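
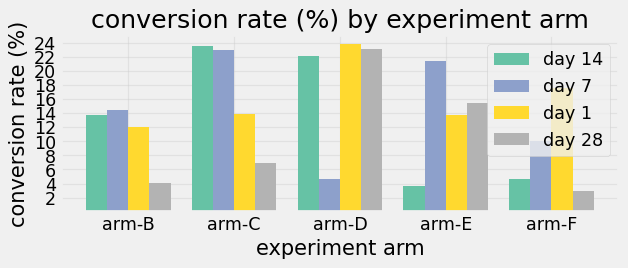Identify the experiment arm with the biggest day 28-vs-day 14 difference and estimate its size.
arm-C, ≈ 18 %

arm-C: day 28 ≈ 6, day 14 ≈ 24 → gap ≈ 18. Next-largest (arm-E) is only ≈ 12.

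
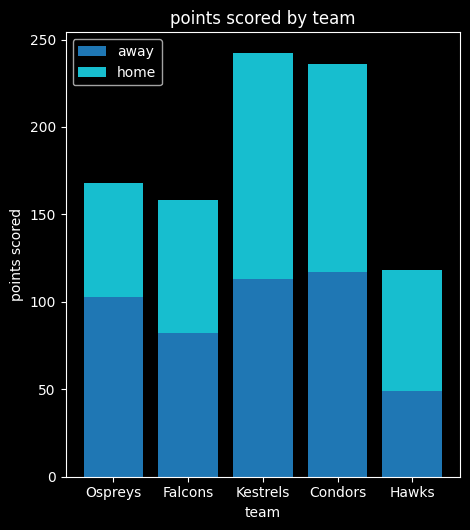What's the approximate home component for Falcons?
≈ 75

home top ≈ 150, bottom ≈ 75; segment ≈ 75.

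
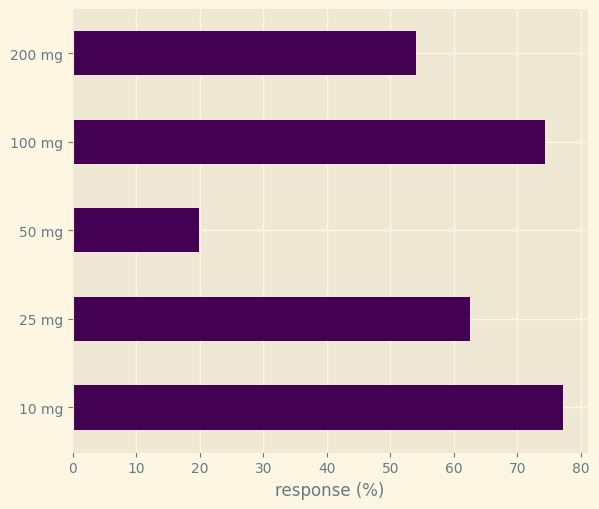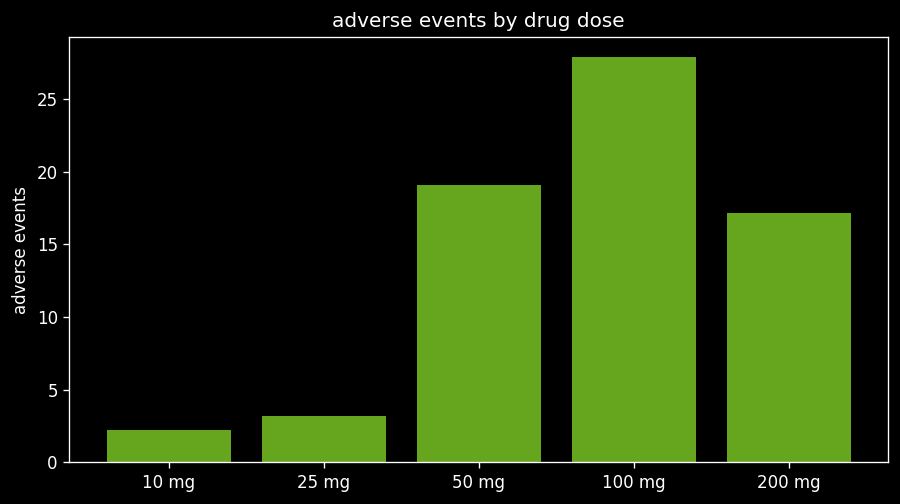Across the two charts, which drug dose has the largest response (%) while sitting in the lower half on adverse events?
Chart 2 median adverse events ≈ 15; below-median drug doses: 10 mg, 25 mg. Among those, 10 mg has the highest response (%) (≈ 80).

10 mg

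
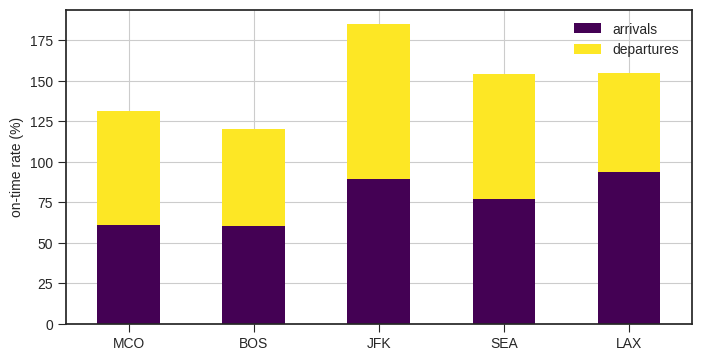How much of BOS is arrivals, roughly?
≈ 60

arrivals top ≈ 60, bottom ≈ 0; segment ≈ 60.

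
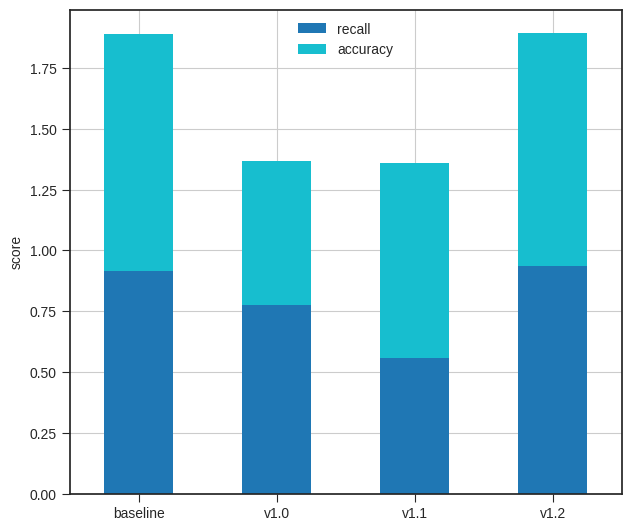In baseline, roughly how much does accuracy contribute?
≈ 0.8

accuracy top ≈ 1.8, bottom ≈ 1.0; segment ≈ 0.8.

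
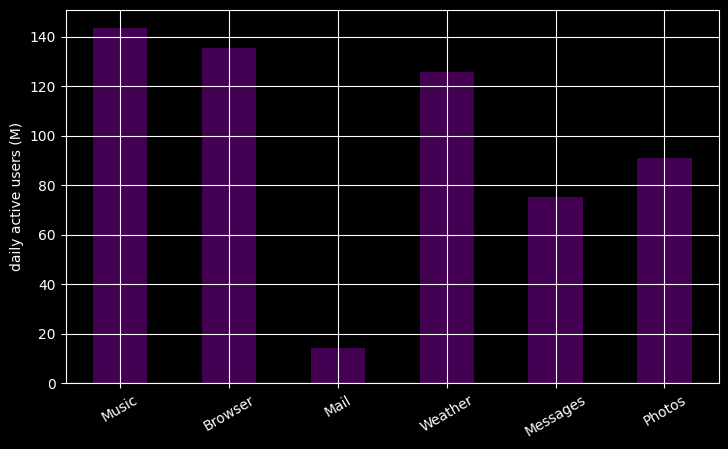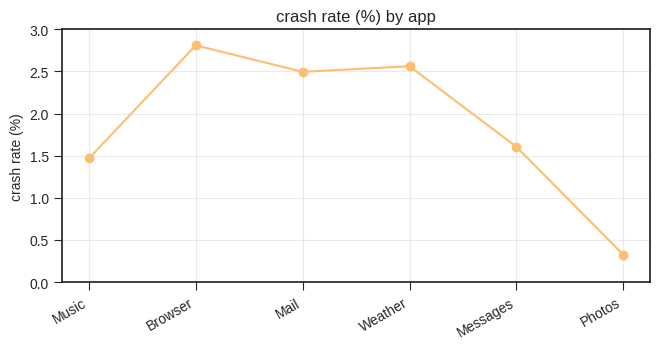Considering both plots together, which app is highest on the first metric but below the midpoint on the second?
Chart 2 median crash rate (%) ≈ 2; below-median apps: Music, Messages, Photos. Among those, Music has the highest daily active users (M) (≈ 140).

Music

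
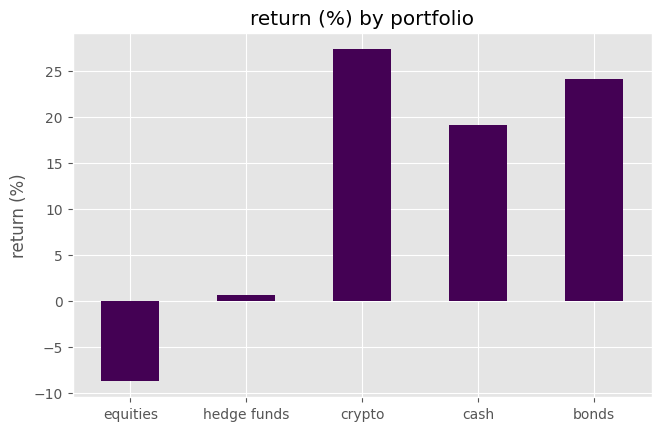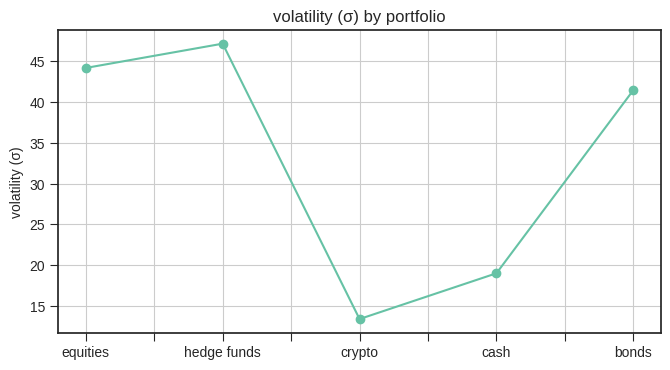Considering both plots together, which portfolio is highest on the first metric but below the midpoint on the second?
crypto

Chart 2 median volatility (σ) ≈ 40; below-median portfolios: crypto, cash. Among those, crypto has the highest return (%) (≈ 25).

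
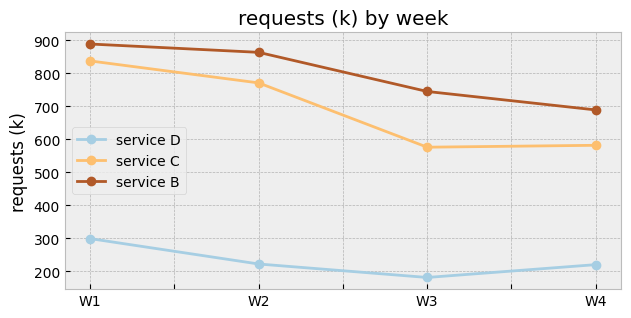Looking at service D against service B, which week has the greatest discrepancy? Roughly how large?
W2: service D ≈ 200, service B ≈ 900 → gap ≈ 700. Next-largest (W1) is only ≈ 600.

W2, ≈ 700 k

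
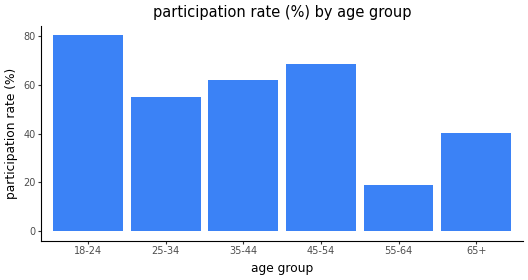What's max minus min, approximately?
≈ 60

Max 18-24 ≈ 80, min 55-64 ≈ 20; range ≈ 60.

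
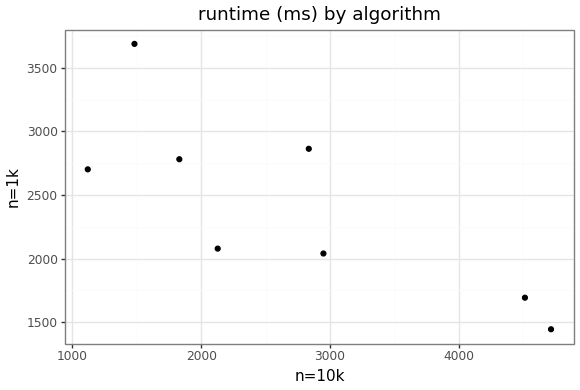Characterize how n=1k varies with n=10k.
Points are negatively correlated; strong (|r| ≈ 0.8).

negative, strong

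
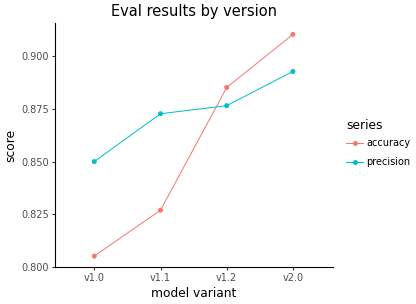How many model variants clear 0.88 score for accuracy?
2

Above 0.88: v1.2, v2.0.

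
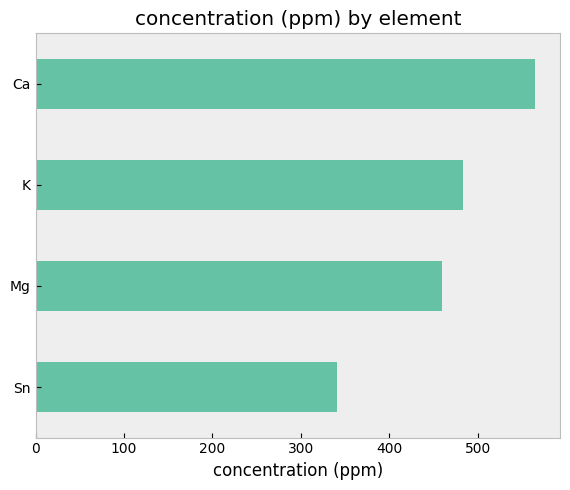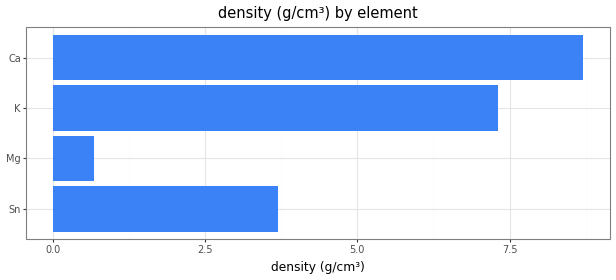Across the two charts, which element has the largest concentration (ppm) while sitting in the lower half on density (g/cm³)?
Mg

Chart 2 median density (g/cm³) ≈ 6; below-median elements: Sn, Mg. Among those, Mg has the highest concentration (ppm) (≈ 500).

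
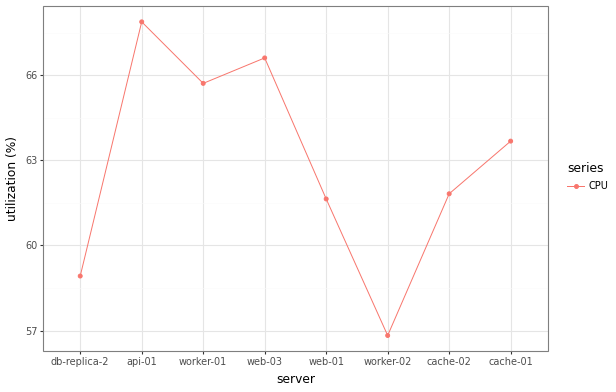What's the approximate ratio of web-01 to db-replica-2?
web-01 ≈ 62, db-replica-2 ≈ 59; 62/59 ≈ 1.05.

≈ 1.05×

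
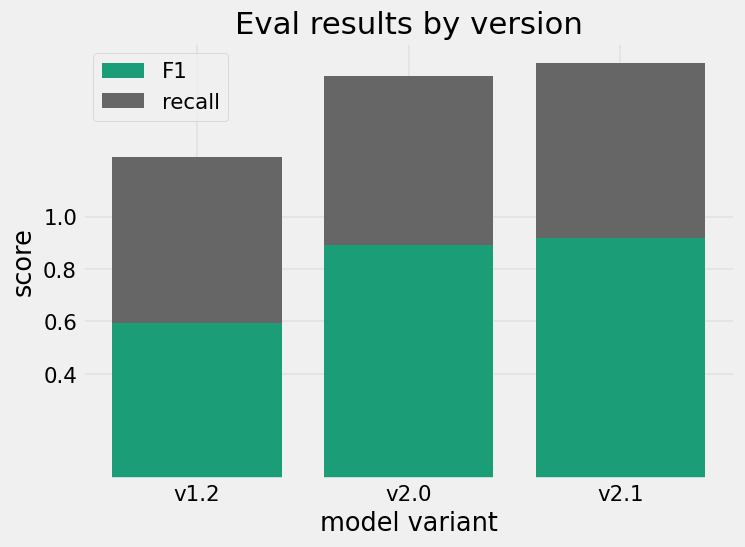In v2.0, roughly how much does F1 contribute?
≈ 0.8

F1 top ≈ 0.8, bottom ≈ 0.0; segment ≈ 0.8.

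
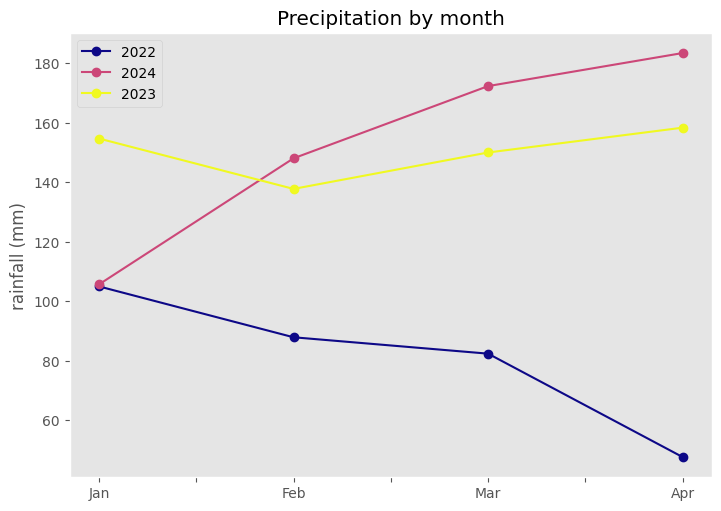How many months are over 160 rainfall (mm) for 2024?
2

Above 160: Mar, Apr.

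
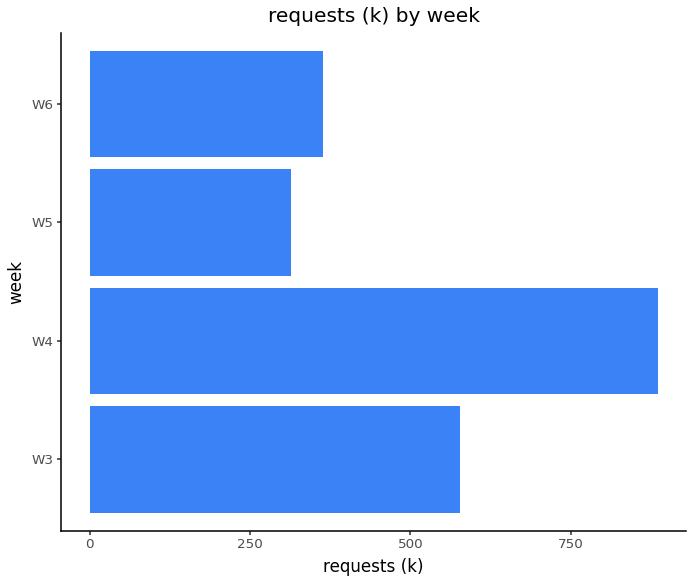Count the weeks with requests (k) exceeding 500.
2

Above 500: W3, W4.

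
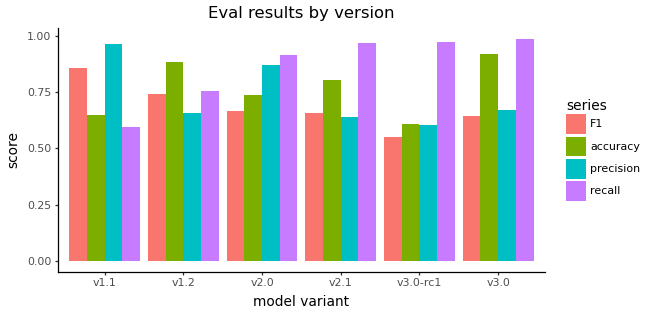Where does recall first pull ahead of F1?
v1.1: recall ≈ 0.6 vs F1 ≈ 0.9 (not yet); v1.2: recall ≈ 0.8 vs F1 ≈ 0.7 (first crossover).

v1.2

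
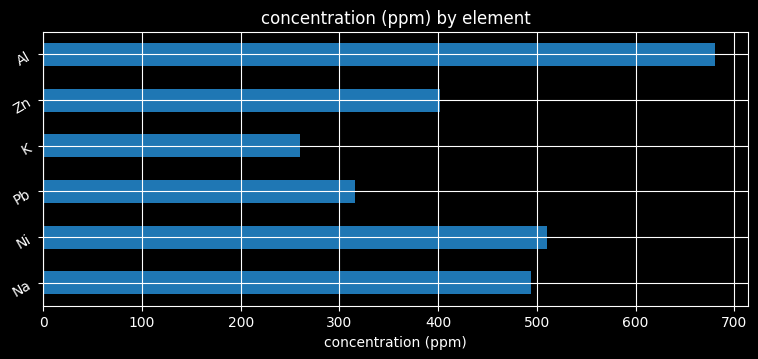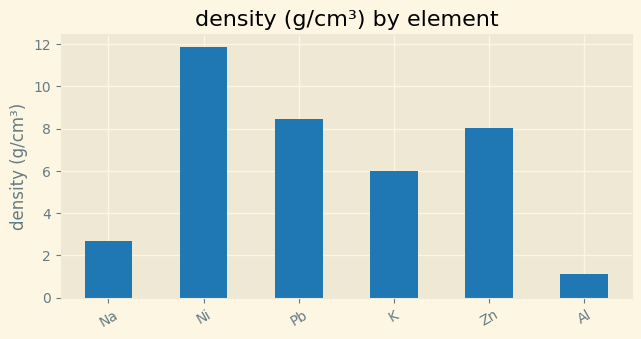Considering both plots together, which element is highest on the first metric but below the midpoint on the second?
Al

Chart 2 median density (g/cm³) ≈ 8; below-median elements: Na, K, Al. Among those, Al has the highest concentration (ppm) (≈ 700).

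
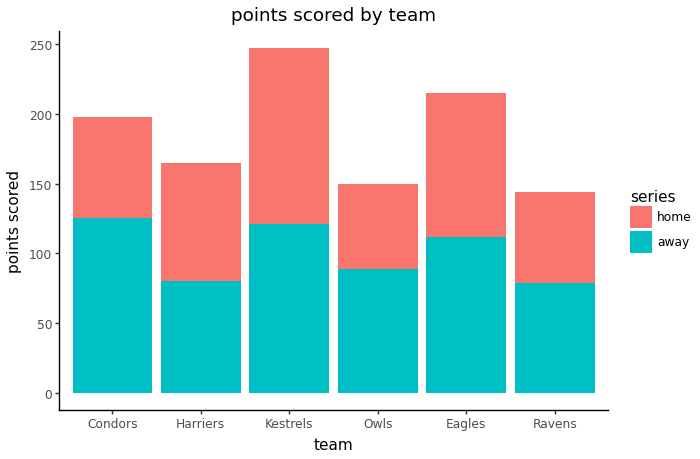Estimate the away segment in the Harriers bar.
≈ 75

away top ≈ 75, bottom ≈ 0; segment ≈ 75.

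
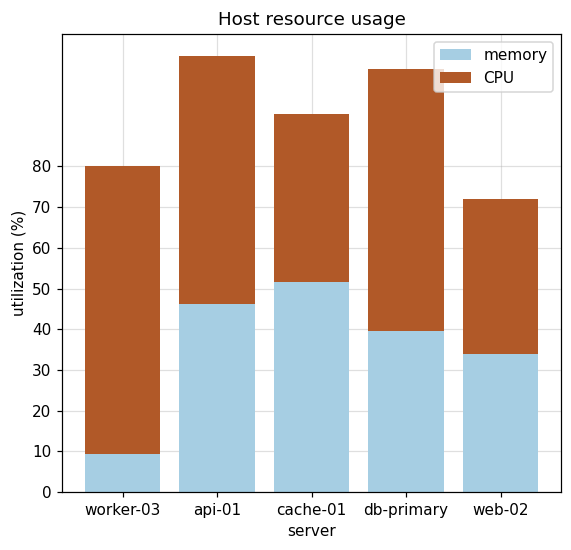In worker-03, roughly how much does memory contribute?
≈ 10

memory top ≈ 10, bottom ≈ 0; segment ≈ 10.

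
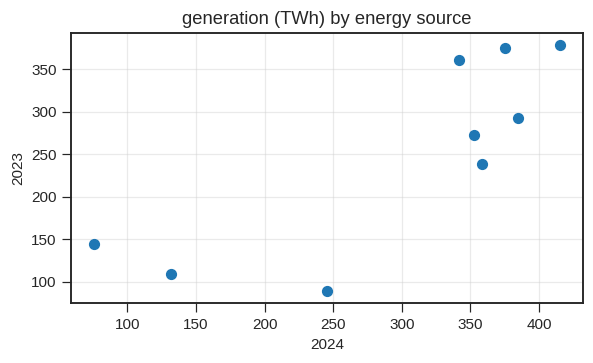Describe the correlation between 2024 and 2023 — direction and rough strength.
positive, strong

Points are positively correlated; strong (|r| ≈ 0.8).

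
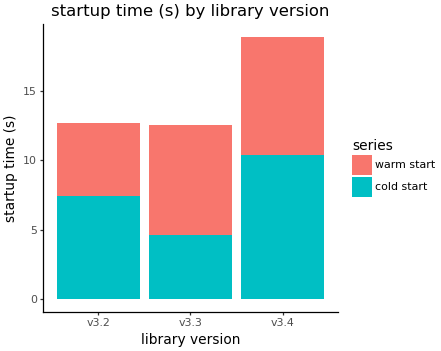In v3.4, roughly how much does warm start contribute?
≈ 8

warm start top ≈ 18, bottom ≈ 10; segment ≈ 8.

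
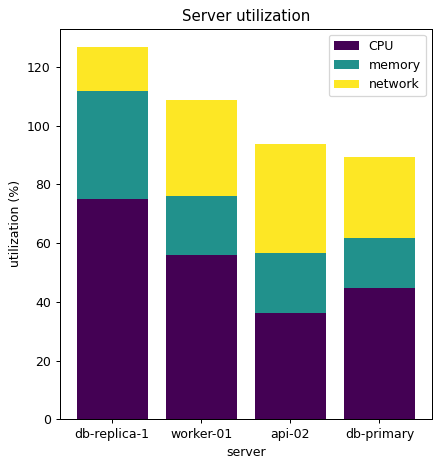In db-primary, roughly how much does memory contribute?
memory top ≈ 60, bottom ≈ 40; segment ≈ 20.

≈ 20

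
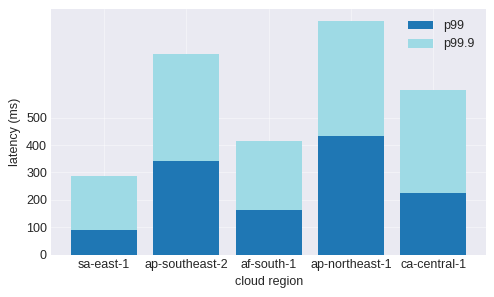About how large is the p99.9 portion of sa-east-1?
≈ 200

p99.9 top ≈ 300, bottom ≈ 100; segment ≈ 200.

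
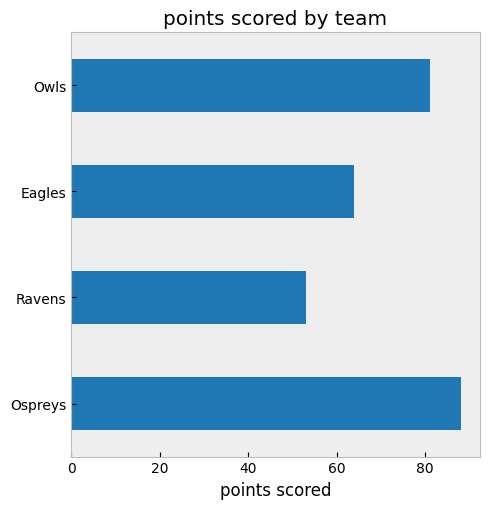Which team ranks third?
Top 4: Ospreys ≈ 90, Owls ≈ 80, Eagles ≈ 60, Ravens ≈ 50.

Eagles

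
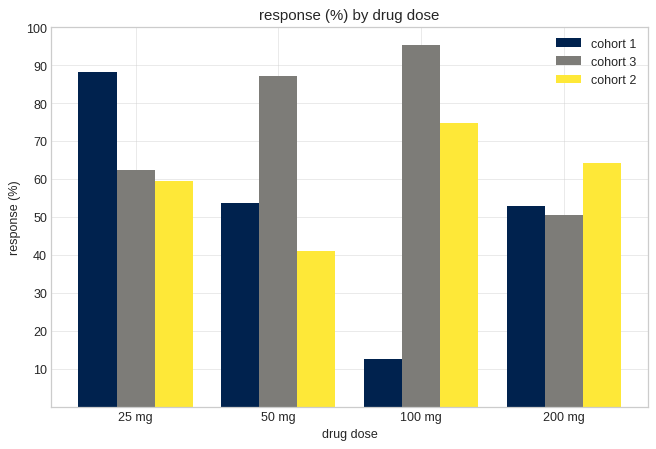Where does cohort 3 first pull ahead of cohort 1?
25 mg: cohort 3 ≈ 60 vs cohort 1 ≈ 90 (not yet); 50 mg: cohort 3 ≈ 90 vs cohort 1 ≈ 50 (first crossover).

50 mg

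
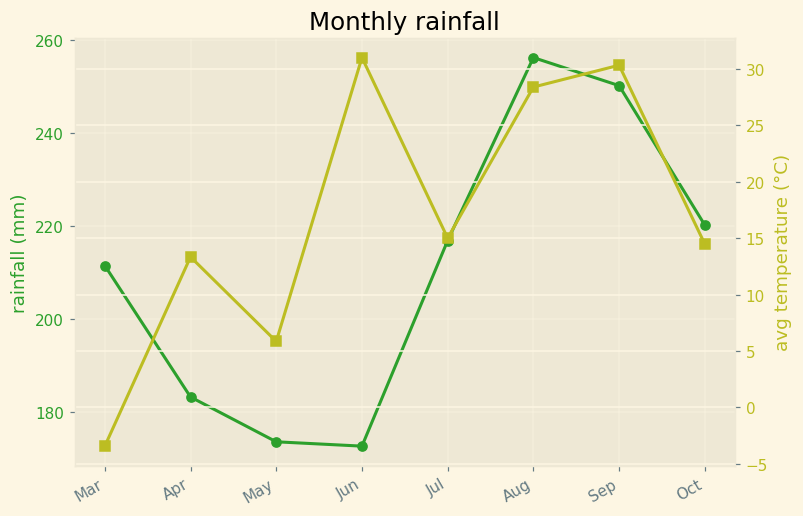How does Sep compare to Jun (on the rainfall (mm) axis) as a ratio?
≈ 1.47×

Sep ≈ 250, Jun ≈ 170; 250/170 ≈ 1.47.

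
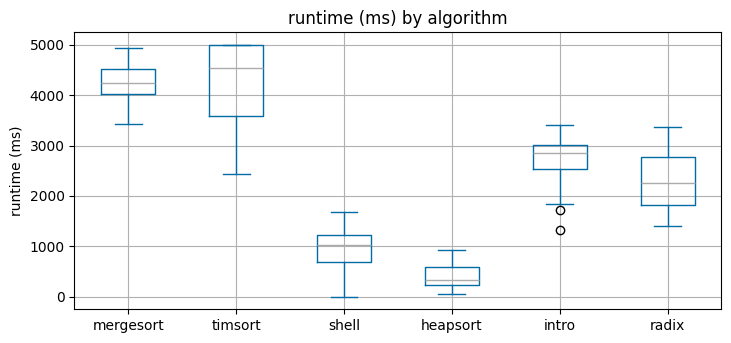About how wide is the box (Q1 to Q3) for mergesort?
Q3 ≈ 4500, Q1 ≈ 4000; IQR ≈ 500.

≈ 500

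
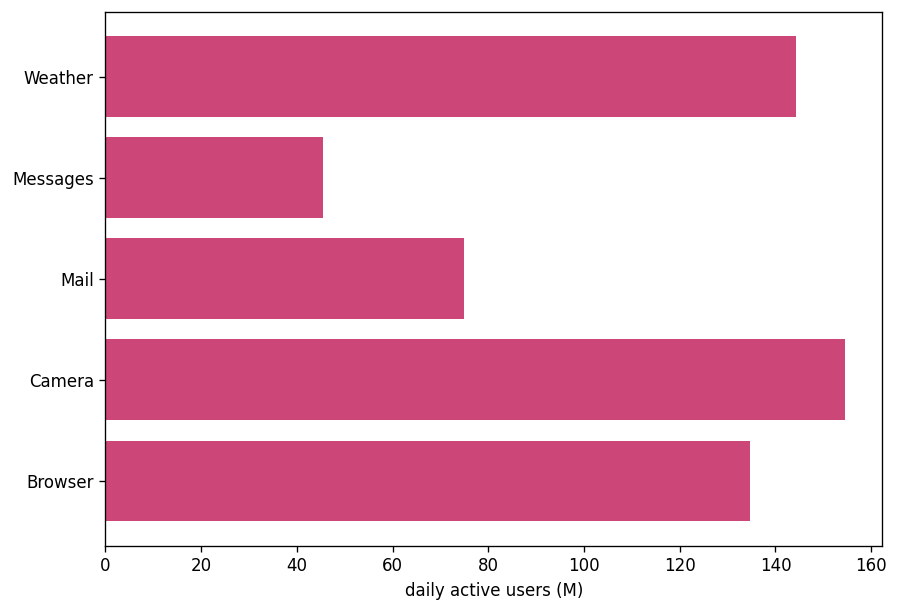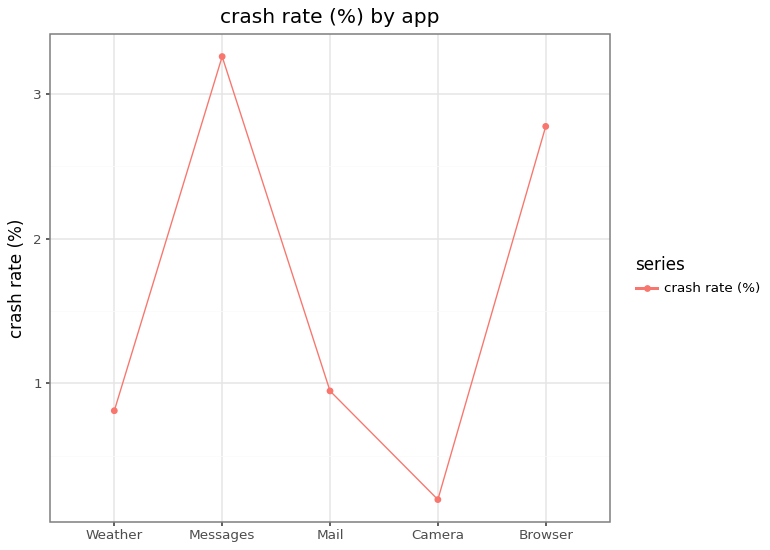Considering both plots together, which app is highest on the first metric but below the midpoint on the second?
Camera

Chart 2 median crash rate (%) ≈ 1; below-median apps: Weather, Camera. Among those, Camera has the highest daily active users (M) (≈ 160).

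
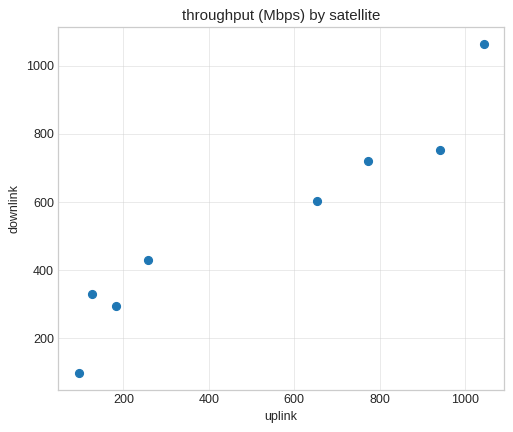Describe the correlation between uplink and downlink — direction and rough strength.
positive, strong

Points are positively correlated; strong (|r| ≈ 1.0).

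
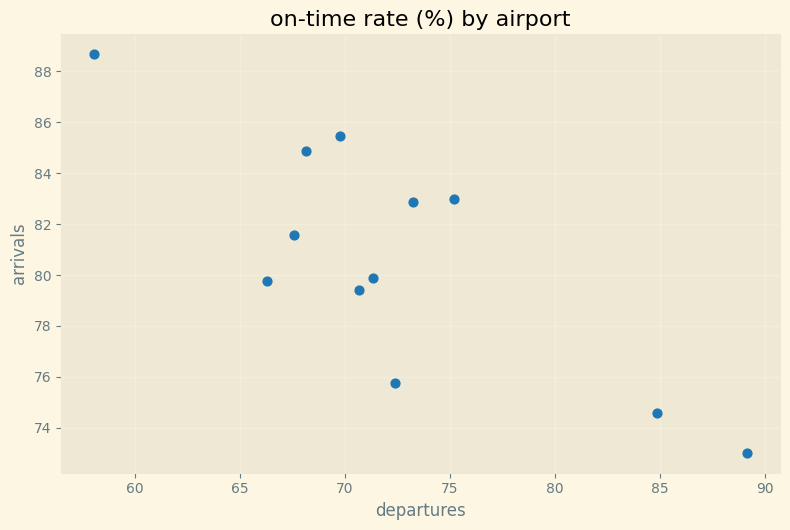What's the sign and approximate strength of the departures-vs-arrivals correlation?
Points are negatively correlated; strong (|r| ≈ 0.8).

negative, strong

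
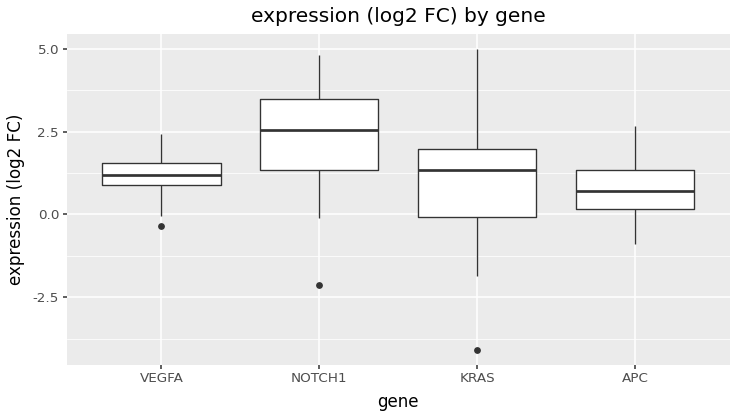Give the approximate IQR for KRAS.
Q3 ≈ 2.0, Q1 ≈ 0.0; IQR ≈ 2.0.

≈ 2.0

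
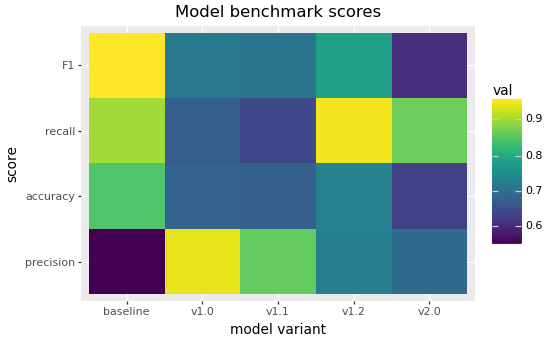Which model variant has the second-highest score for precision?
Top 3 for precision: v1.0 ≈ 0.95, v1.1 ≈ 0.85, v1.2 ≈ 0.75.

v1.1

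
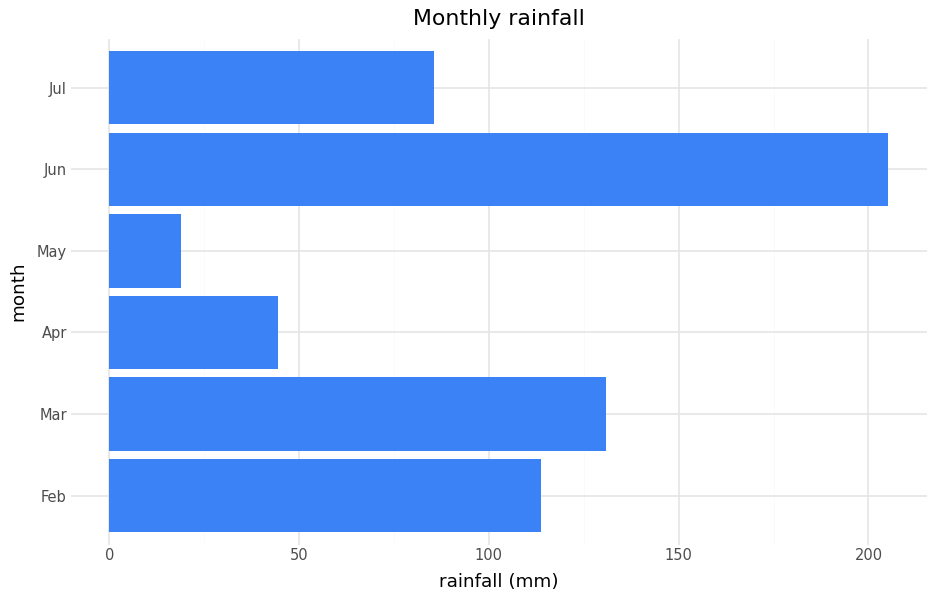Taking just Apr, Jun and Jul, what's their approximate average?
≈ 107

(40 + 200 + 80) / 3 ≈ 107.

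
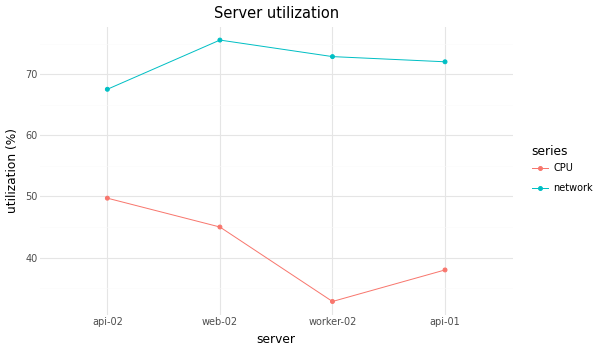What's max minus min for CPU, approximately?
Max api-02 ≈ 50, min worker-02 ≈ 35; range ≈ 15.

≈ 15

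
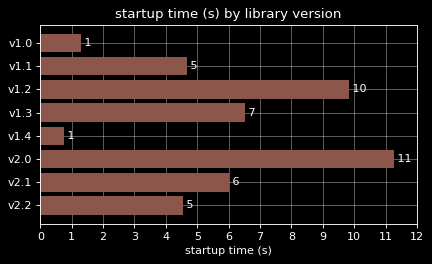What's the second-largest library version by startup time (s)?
Top 3: v2.0 ≈ 11, v1.2 ≈ 10, v1.3 ≈ 7.

v1.2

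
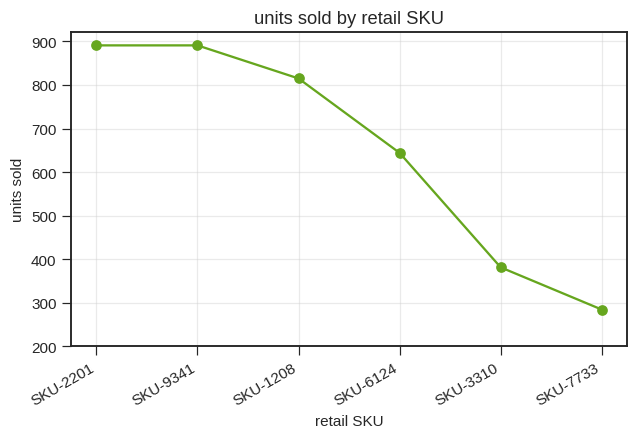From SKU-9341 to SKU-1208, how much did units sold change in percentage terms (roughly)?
SKU-9341 ≈ 900, SKU-1208 ≈ 800; (800 − 900) / 900 ≈ -11.1%.

≈ -11.1%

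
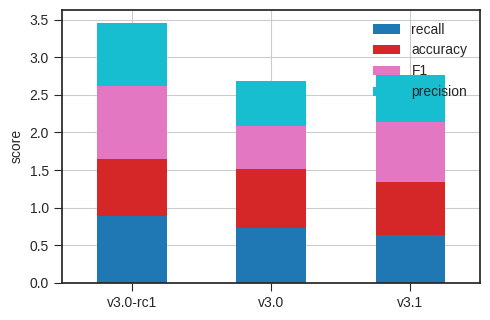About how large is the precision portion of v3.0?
≈ 0.5

precision top ≈ 2.5, bottom ≈ 2.0; segment ≈ 0.5.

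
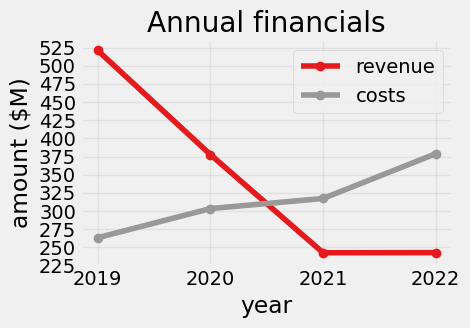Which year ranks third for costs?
Top 4 for costs: 2022 ≈ 375, 2021 ≈ 325, 2020 ≈ 300, 2019 ≈ 275.

2020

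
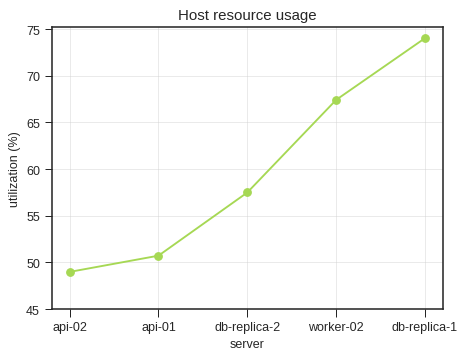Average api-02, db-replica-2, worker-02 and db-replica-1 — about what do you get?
(50 + 55 + 65 + 75) / 4 ≈ 61.

≈ 61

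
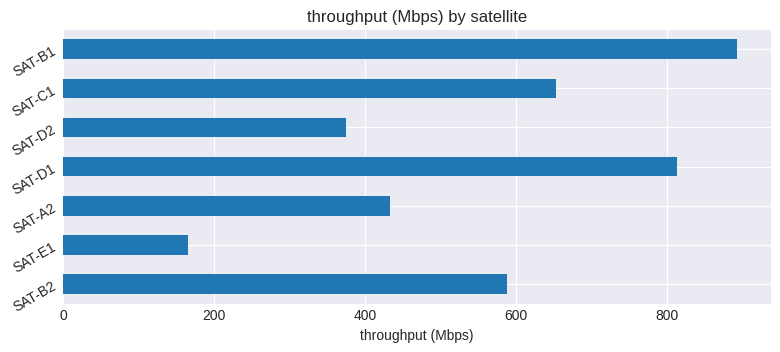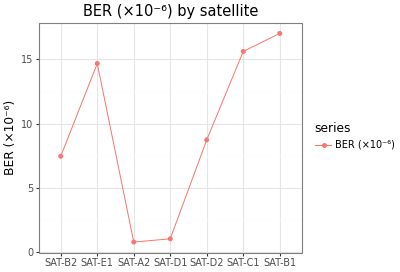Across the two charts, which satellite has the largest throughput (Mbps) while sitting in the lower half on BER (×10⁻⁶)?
SAT-D1

Chart 2 median BER (×10⁻⁶) ≈ 8; below-median satellites: SAT-B2, SAT-A2, SAT-D1. Among those, SAT-D1 has the highest throughput (Mbps) (≈ 800).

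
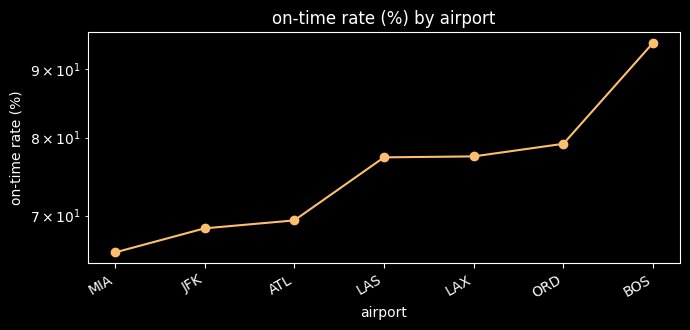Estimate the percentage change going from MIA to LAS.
≈ +15.4%

MIA ≈ 65, LAS ≈ 75; (75 − 65) / 65 ≈ +15.4%.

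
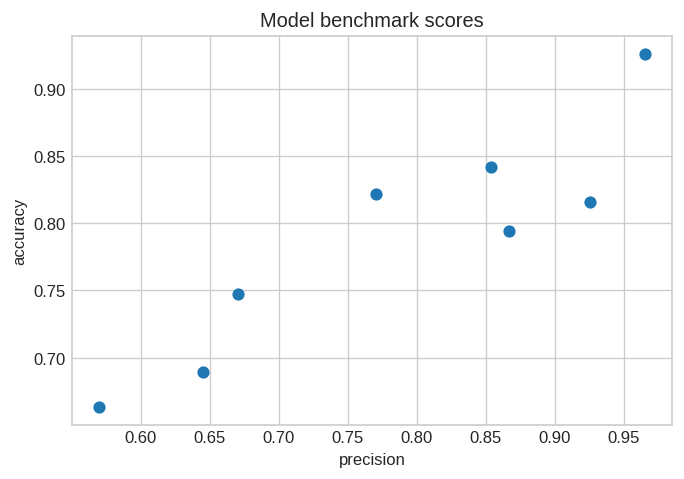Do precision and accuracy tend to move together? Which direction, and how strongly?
positive, strong

Points are positively correlated; strong (|r| ≈ 0.9).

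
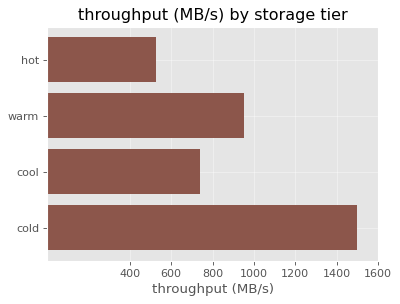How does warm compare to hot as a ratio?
warm ≈ 1000, hot ≈ 600; 1000/600 ≈ 1.67.

≈ 1.67×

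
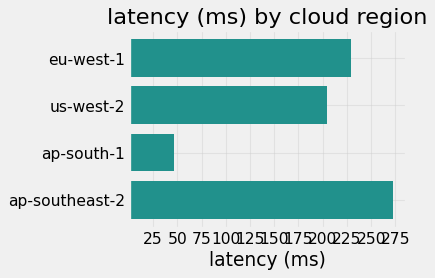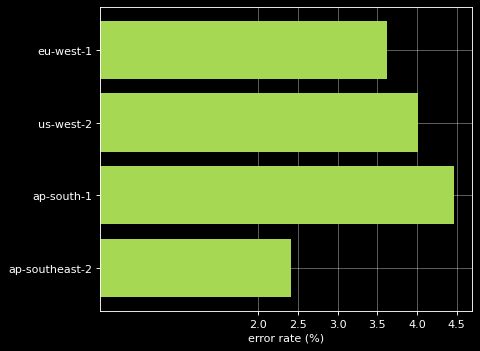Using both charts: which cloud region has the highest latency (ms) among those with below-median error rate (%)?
ap-southeast-2

Chart 2 median error rate (%) ≈ 4; below-median cloud regions: eu-west-1, ap-southeast-2. Among those, ap-southeast-2 has the highest latency (ms) (≈ 275).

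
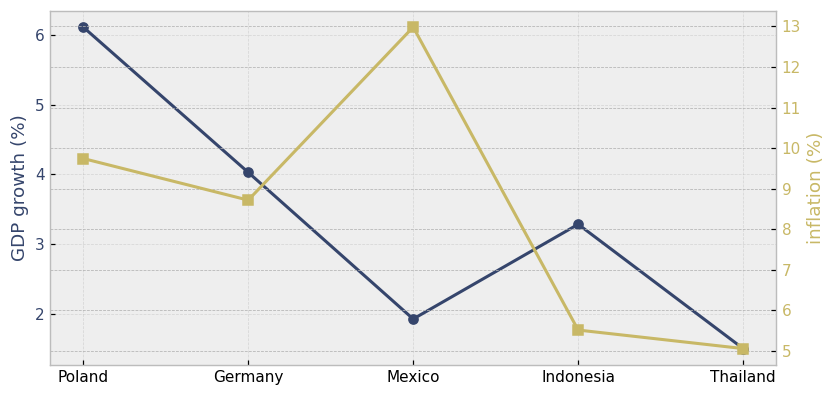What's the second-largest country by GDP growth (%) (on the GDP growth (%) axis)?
Top 3 (on the GDP growth (%) axis): Poland ≈ 6.0, Germany ≈ 4.0, Indonesia ≈ 3.5.

Germany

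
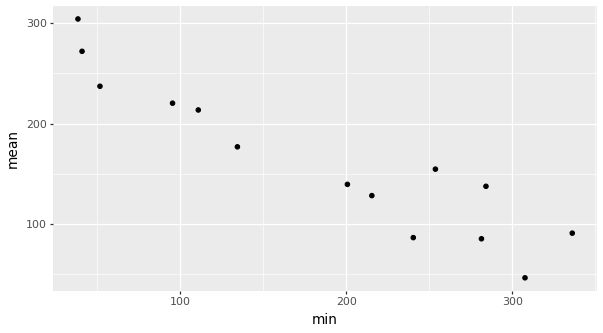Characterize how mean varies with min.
Points are negatively correlated; strong (|r| ≈ 0.9).

negative, strong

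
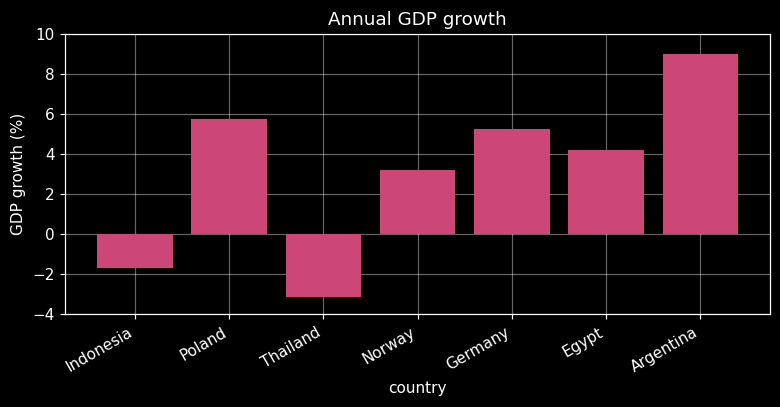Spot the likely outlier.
Thailand

Thailand ≈ -4; the rest sit between ≈ -2 and ≈ 8.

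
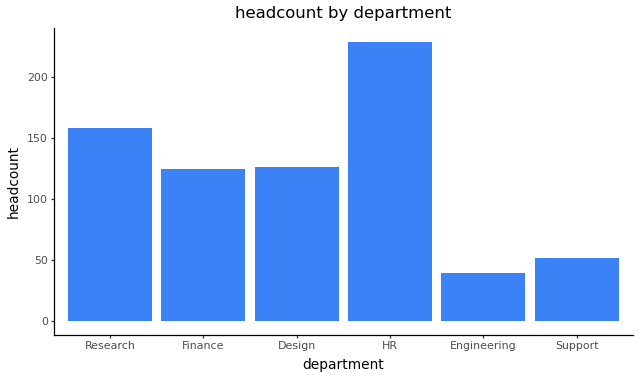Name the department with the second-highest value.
Top 3: HR ≈ 220, Research ≈ 160, Design ≈ 120.

Research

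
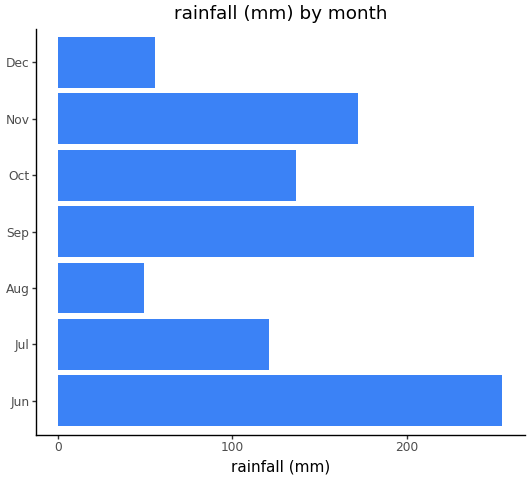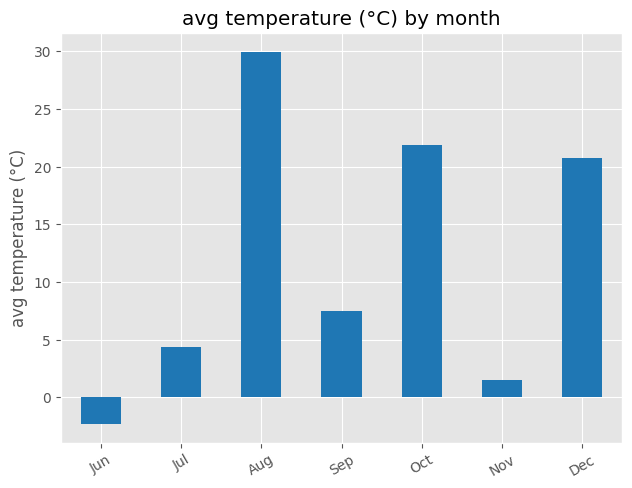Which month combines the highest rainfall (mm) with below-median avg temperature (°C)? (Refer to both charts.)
Jun

Chart 2 median avg temperature (°C) ≈ 5; below-median months: Jun, Jul, Nov. Among those, Jun has the highest rainfall (mm) (≈ 250).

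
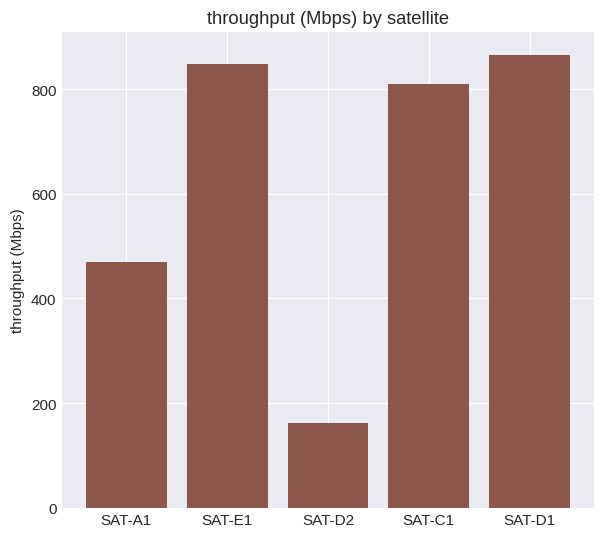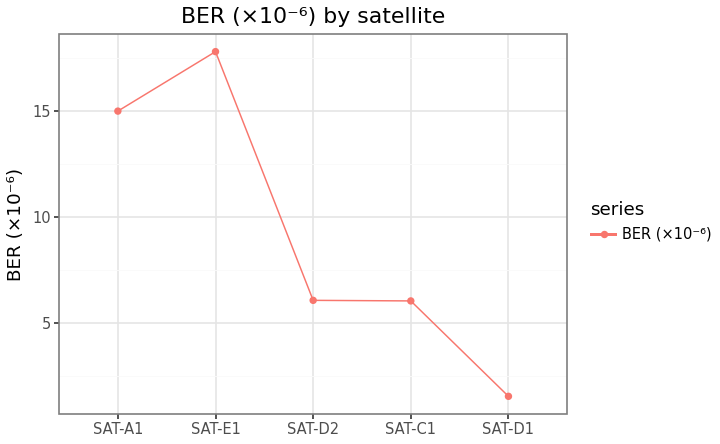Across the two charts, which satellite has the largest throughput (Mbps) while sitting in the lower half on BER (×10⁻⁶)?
SAT-D1

Chart 2 median BER (×10⁻⁶) ≈ 6; below-median satellites: SAT-C1, SAT-D1. Among those, SAT-D1 has the highest throughput (Mbps) (≈ 900).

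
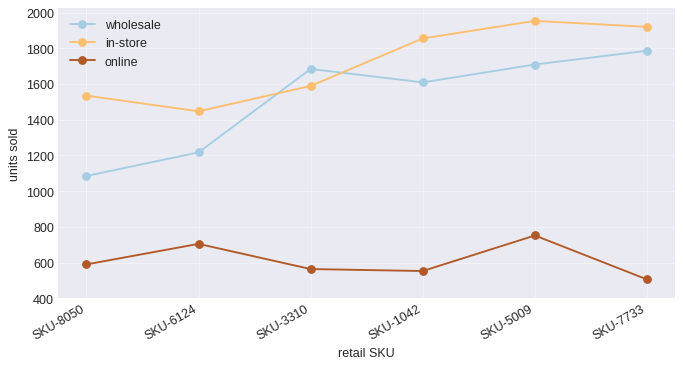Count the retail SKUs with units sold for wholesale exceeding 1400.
Above 1400: SKU-3310, SKU-1042, SKU-5009, SKU-7733.

4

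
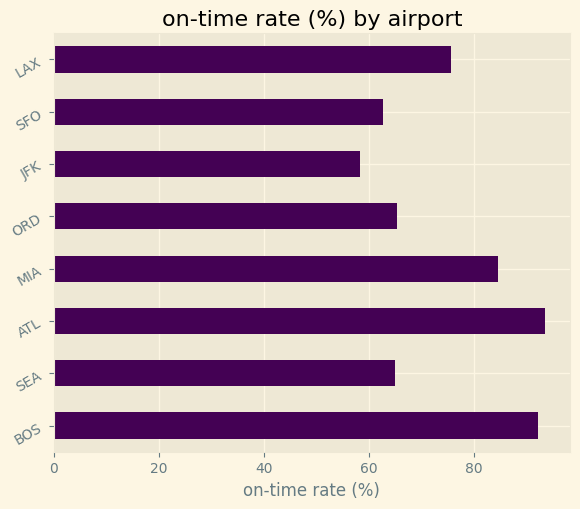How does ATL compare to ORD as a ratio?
ATL ≈ 90, ORD ≈ 70; 90/70 ≈ 1.29.

≈ 1.29×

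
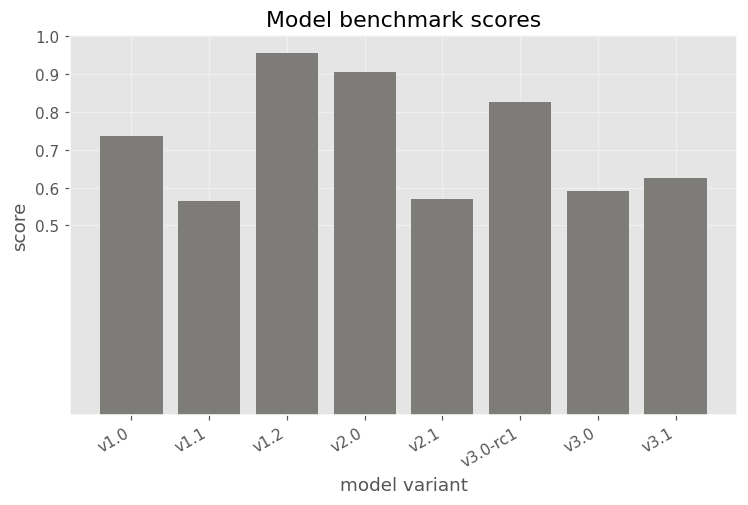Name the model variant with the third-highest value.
Top 4: v1.2 ≈ 1.0, v2.0 ≈ 0.9, v3.0-rc1 ≈ 0.8, v1.0 ≈ 0.7.

v3.0-rc1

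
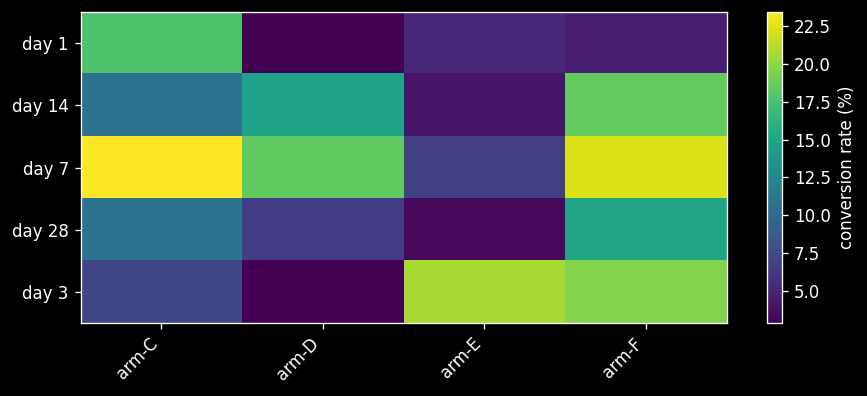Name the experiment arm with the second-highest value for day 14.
Top 3 for day 14: arm-F ≈ 18, arm-D ≈ 14, arm-C ≈ 10.

arm-D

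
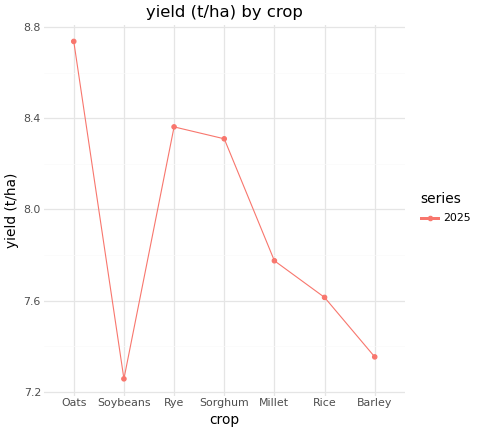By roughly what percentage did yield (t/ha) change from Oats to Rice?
≈ -13.6%

Oats ≈ 8.8, Rice ≈ 7.6; (7.6 − 8.8) / 8.8 ≈ -13.6%.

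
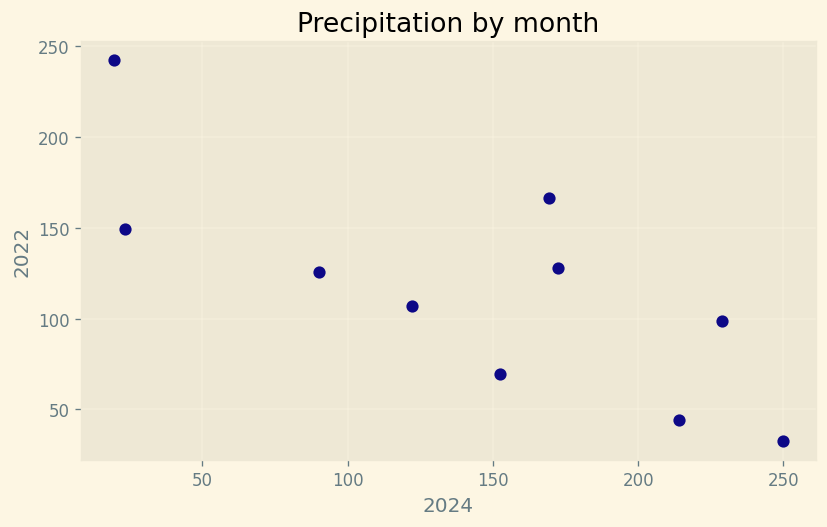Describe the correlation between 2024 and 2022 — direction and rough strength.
negative, strong

Points are negatively correlated; strong (|r| ≈ 0.8).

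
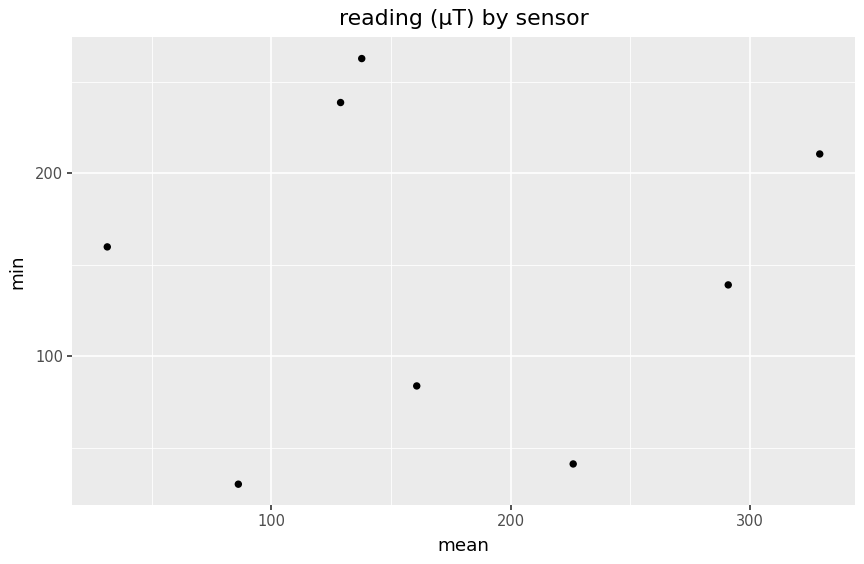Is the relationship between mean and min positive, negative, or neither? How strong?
no clear correlation

Points are roughly uncorrelated; weak (|r| ≈ 0.1).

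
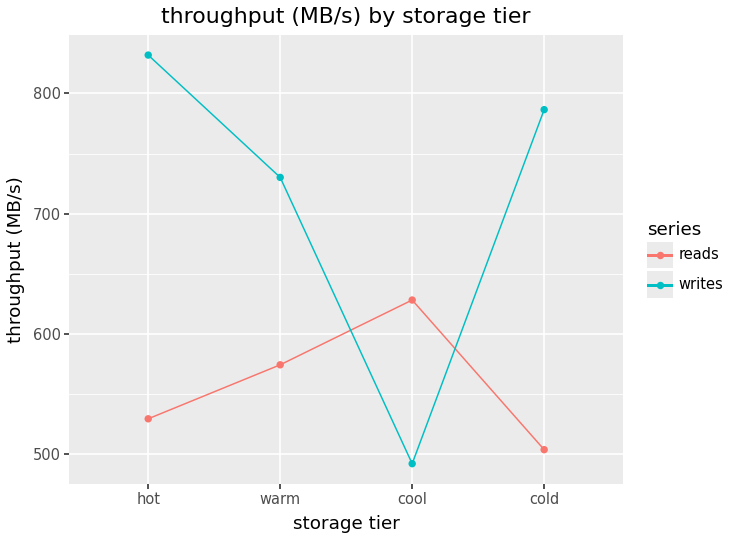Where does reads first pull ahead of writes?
cool

warm: reads ≈ 550 vs writes ≈ 750 (not yet); cool: reads ≈ 650 vs writes ≈ 500 (first crossover).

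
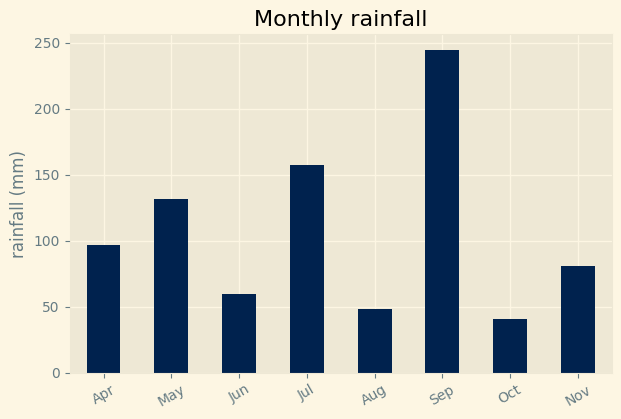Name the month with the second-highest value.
Jul

Top 3: Sep ≈ 250, Jul ≈ 150, May ≈ 125.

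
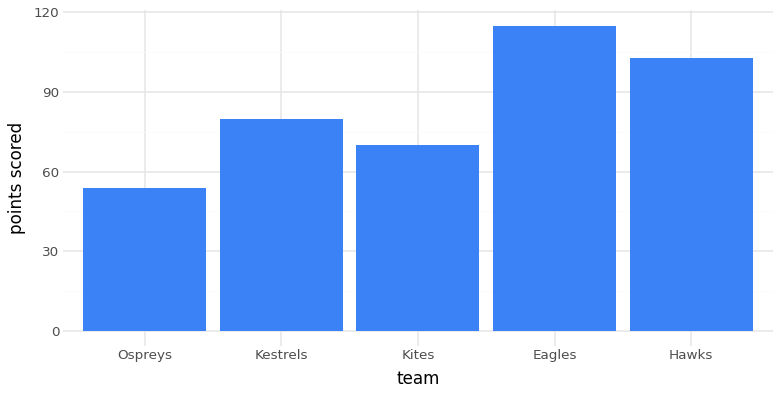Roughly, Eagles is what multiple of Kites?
Eagles ≈ 120, Kites ≈ 70; 120/70 ≈ 1.71.

≈ 1.71×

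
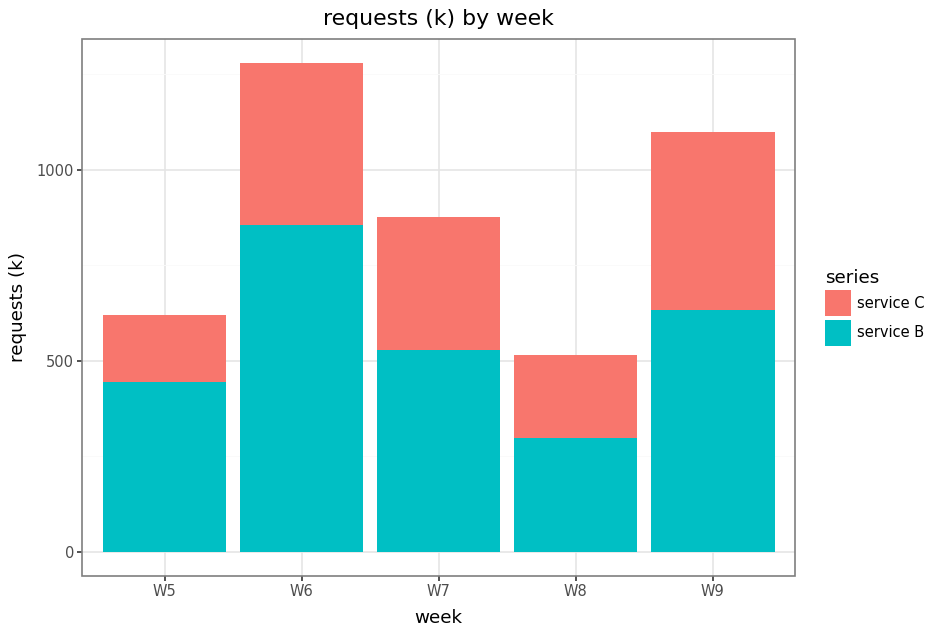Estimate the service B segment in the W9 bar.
service B top ≈ 600, bottom ≈ 0; segment ≈ 600.

≈ 600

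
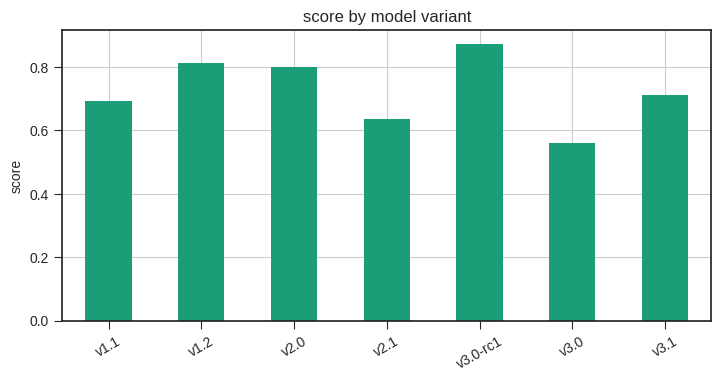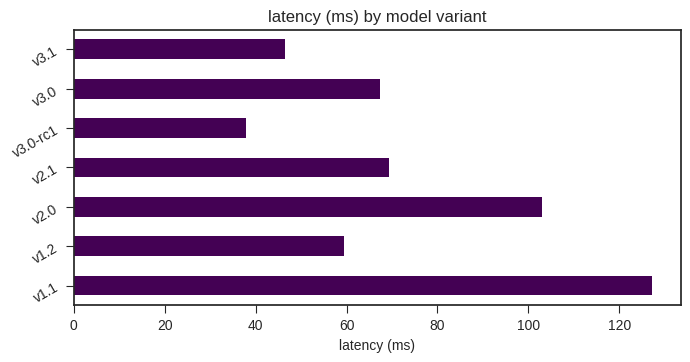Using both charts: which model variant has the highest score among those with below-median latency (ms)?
Chart 2 median latency (ms) ≈ 60; below-median model variants: v1.2, v3.0-rc1, v3.1. Among those, v3.0-rc1 has the highest score (≈ 0.9).

v3.0-rc1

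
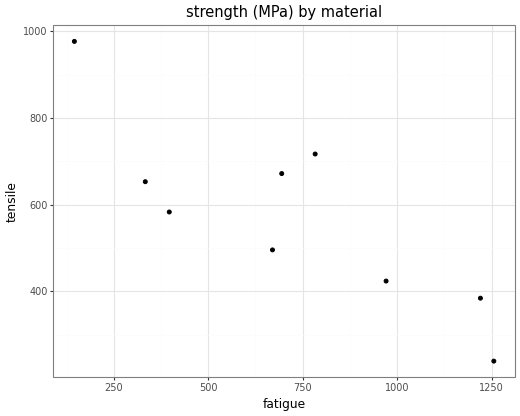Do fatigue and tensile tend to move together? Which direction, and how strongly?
Points are negatively correlated; strong (|r| ≈ 0.8).

negative, strong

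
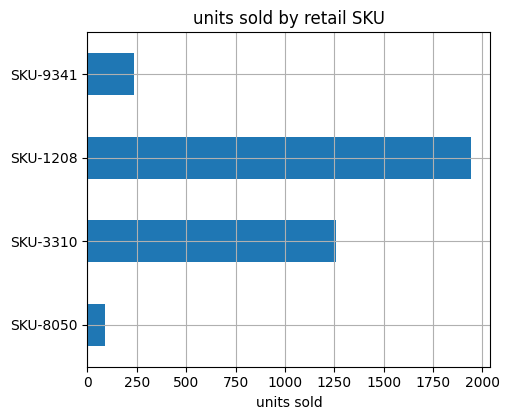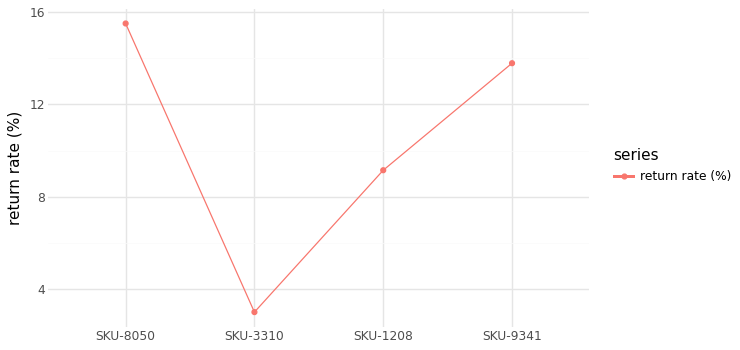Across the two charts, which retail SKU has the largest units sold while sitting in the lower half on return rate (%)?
Chart 2 median return rate (%) ≈ 12; below-median retail SKUs: SKU-3310, SKU-1208. Among those, SKU-1208 has the highest units sold (≈ 2000).

SKU-1208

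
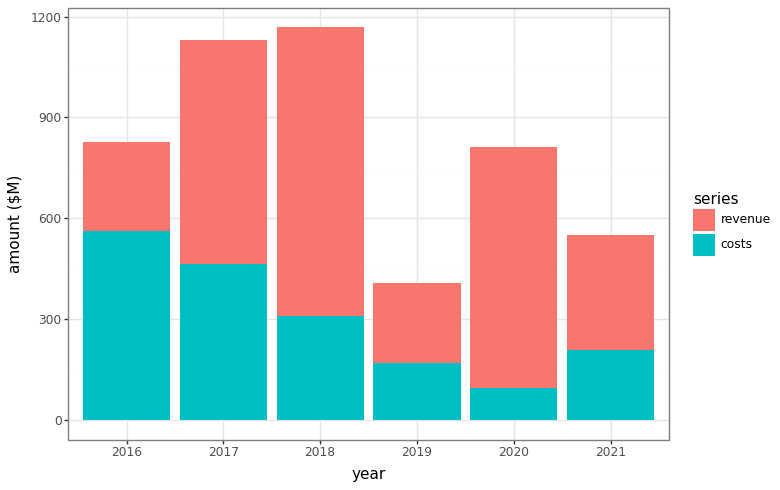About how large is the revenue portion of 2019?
≈ 200

revenue top ≈ 400, bottom ≈ 200; segment ≈ 200.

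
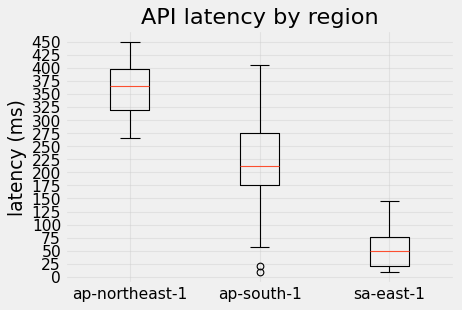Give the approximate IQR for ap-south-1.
Q3 ≈ 275, Q1 ≈ 175; IQR ≈ 100.

≈ 100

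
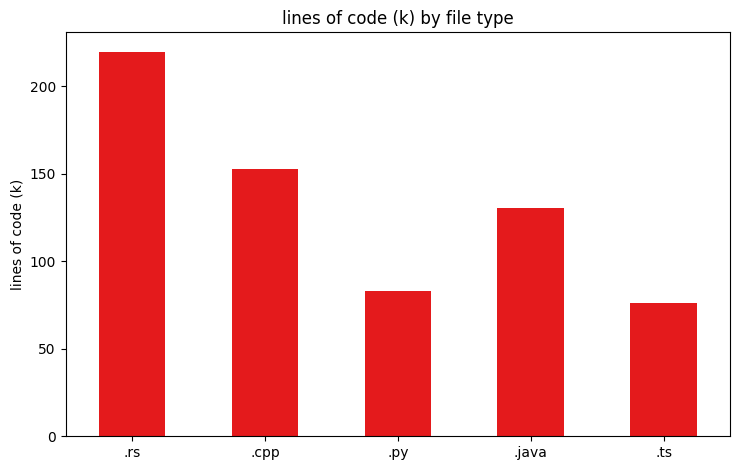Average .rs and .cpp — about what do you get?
≈ 190

(220 + 160) / 2 ≈ 190.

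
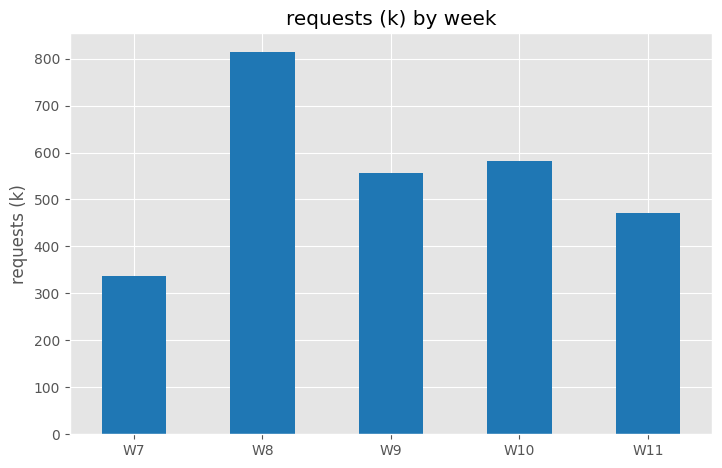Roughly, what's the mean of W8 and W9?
(800 + 600) / 2 ≈ 700.

≈ 700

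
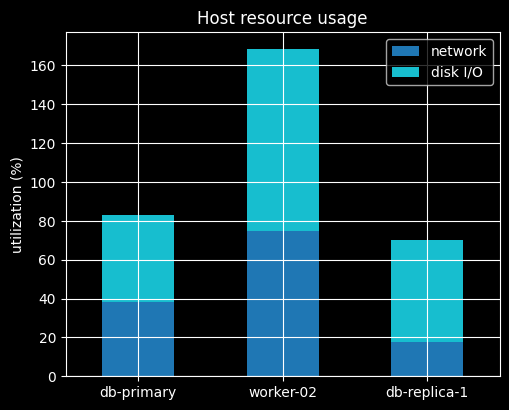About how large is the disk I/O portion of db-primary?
disk I/O top ≈ 80, bottom ≈ 40; segment ≈ 40.

≈ 40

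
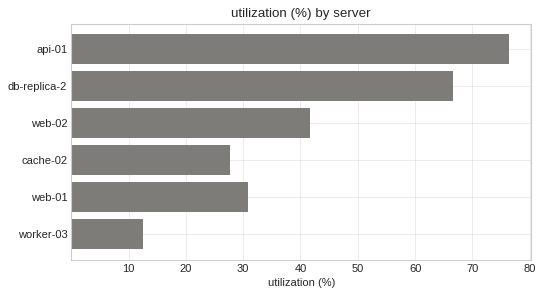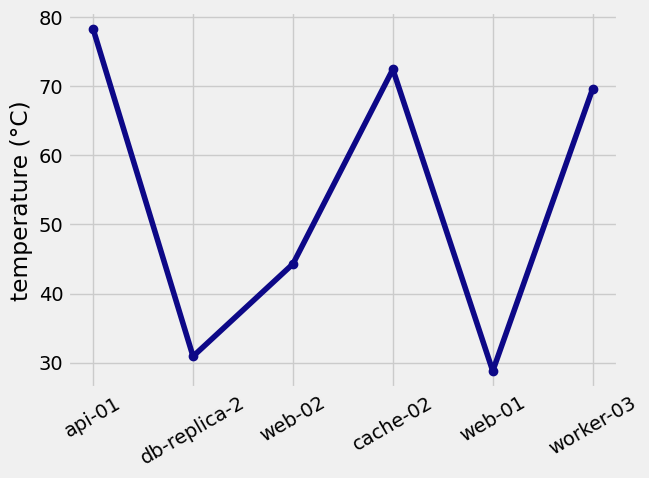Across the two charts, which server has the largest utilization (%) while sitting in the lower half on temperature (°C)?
db-replica-2

Chart 2 median temperature (°C) ≈ 60; below-median servers: db-replica-2, web-02, web-01. Among those, db-replica-2 has the highest utilization (%) (≈ 70).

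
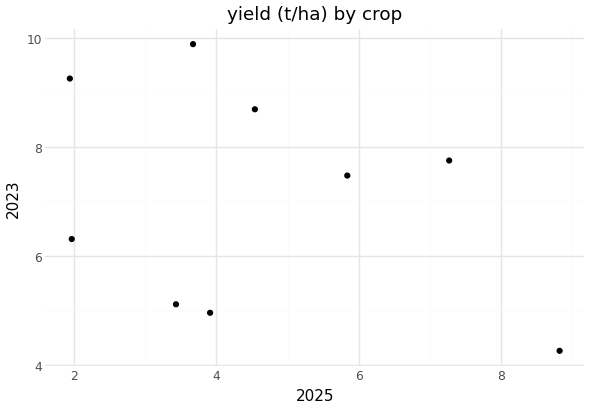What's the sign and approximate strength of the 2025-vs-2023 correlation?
Points are negatively correlated; weak (|r| ≈ 0.3).

negative, weak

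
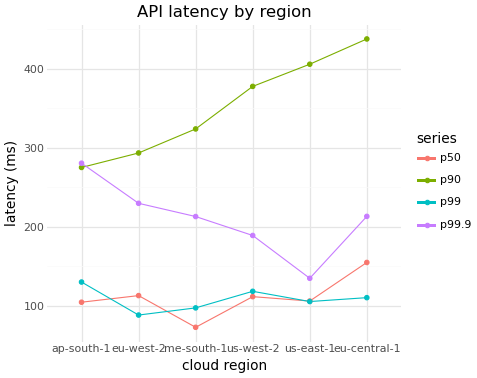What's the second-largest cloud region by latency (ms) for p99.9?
eu-west-2

Top 3 for p99.9: ap-south-1 ≈ 300, eu-west-2 ≈ 250, eu-central-1 ≈ 200.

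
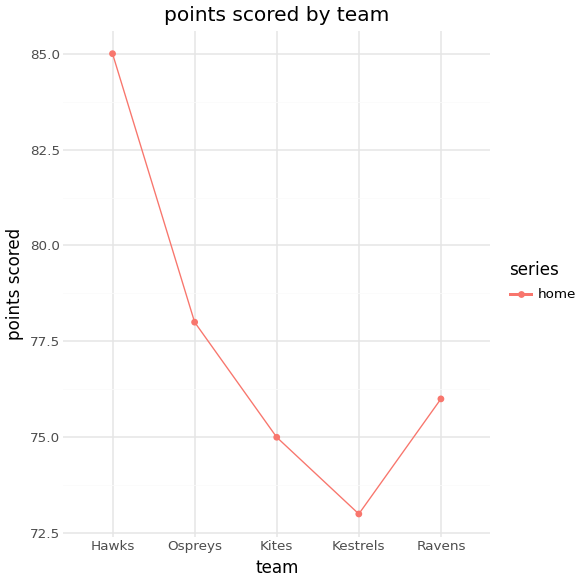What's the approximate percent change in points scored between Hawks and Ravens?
≈ -10.6%

Hawks ≈ 85, Ravens ≈ 76; (76 − 85) / 85 ≈ -10.6%.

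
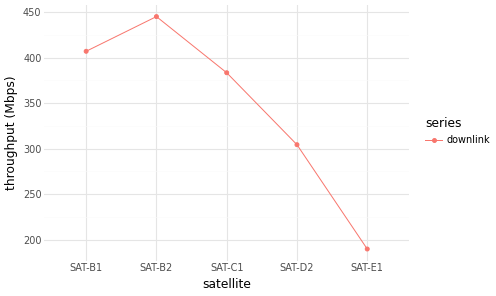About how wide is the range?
≈ 250

Max SAT-B2 ≈ 450, min SAT-E1 ≈ 200; range ≈ 250.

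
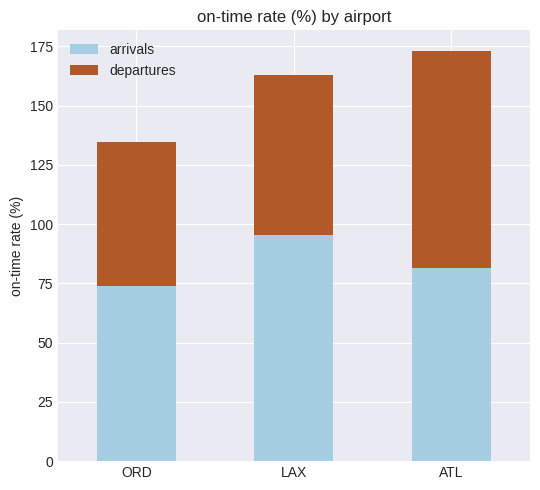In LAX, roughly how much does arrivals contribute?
arrivals top ≈ 100, bottom ≈ 0; segment ≈ 100.

≈ 100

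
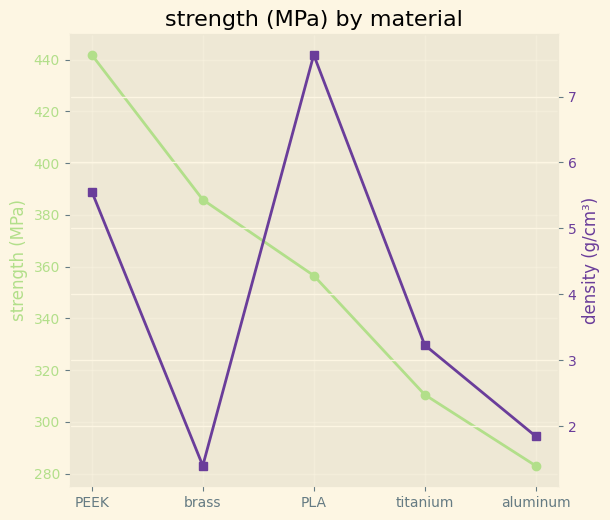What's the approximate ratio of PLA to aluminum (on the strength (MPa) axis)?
≈ 1.29×

PLA ≈ 360, aluminum ≈ 280; 360/280 ≈ 1.29.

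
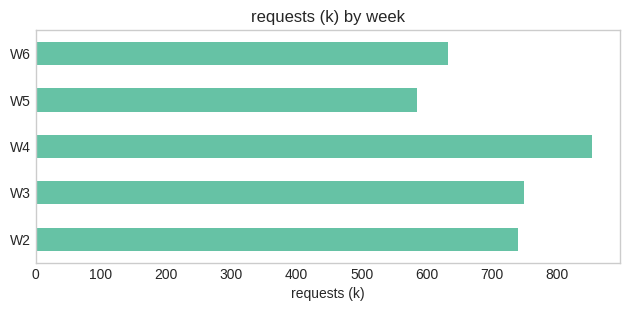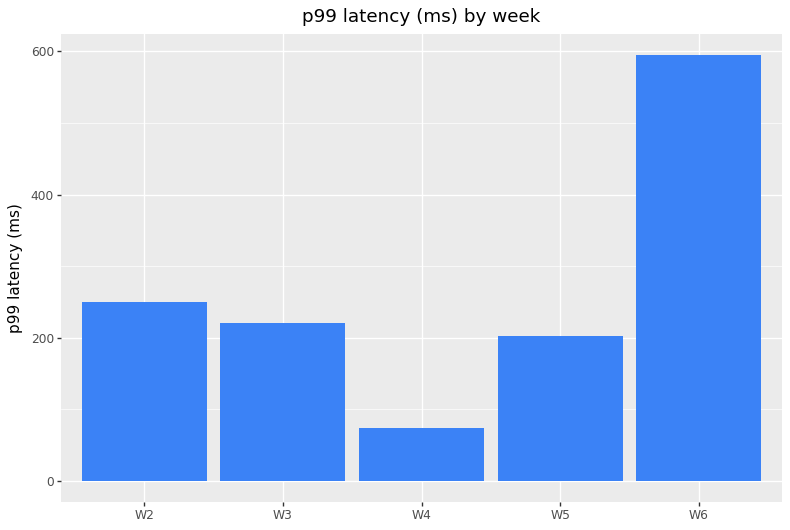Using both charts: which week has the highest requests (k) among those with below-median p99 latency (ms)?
Chart 2 median p99 latency (ms) ≈ 200; below-median weeks: W4, W5. Among those, W4 has the highest requests (k) (≈ 900).

W4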